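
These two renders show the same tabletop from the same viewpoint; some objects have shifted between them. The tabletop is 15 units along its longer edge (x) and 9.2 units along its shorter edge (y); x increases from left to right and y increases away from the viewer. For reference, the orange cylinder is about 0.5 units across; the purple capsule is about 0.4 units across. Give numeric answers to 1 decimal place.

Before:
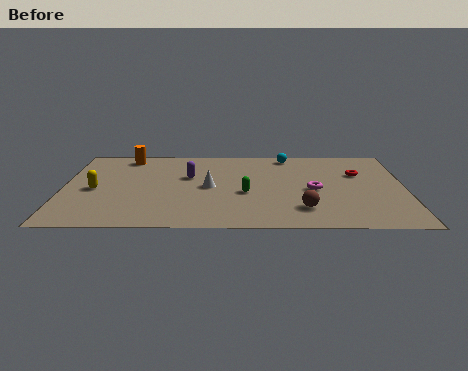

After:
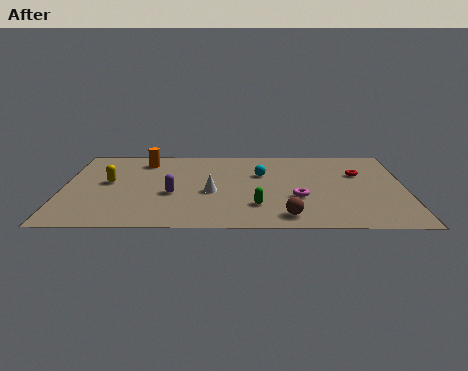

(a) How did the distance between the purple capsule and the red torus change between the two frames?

+1.0

Before: roughly 7.5 units apart; after: 8.5. That's 1.0 units further apart.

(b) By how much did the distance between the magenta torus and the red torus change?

+1.1

The distance was about 2.8 in the first image and 3.9 in the second, so they moved 1.1 units further apart.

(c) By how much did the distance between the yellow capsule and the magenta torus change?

-1.1

Before: roughly 9.6 units apart; after: 8.5. That's 1.1 units closer together.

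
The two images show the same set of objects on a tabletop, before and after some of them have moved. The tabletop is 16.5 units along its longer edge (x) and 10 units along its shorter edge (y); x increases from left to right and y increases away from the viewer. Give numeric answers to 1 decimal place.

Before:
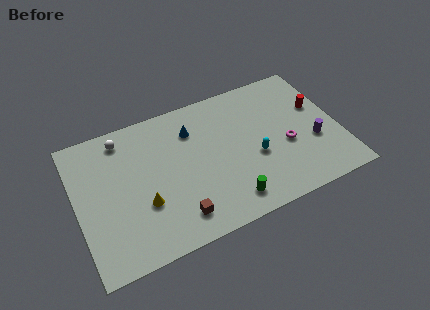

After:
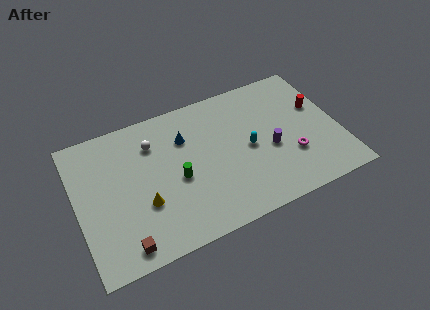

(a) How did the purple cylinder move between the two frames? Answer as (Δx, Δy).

(-2.7, 0.5)

The purple cylinder started near (14.8, 3.7) and ended near (12.1, 4.2).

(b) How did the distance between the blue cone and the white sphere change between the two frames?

-2.4

They were about 4.4 units apart before and 2.0 after — 2.4 units closer together.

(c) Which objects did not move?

the yellow cone and the red cylinder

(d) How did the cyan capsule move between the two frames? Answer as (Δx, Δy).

(-0.3, 0.8)

The cyan capsule started near (11.1, 4.0) and ended near (10.8, 4.8).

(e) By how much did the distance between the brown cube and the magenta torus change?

+3.4

Before: roughly 7.6 units apart; after: 11.0. That's 3.4 units further apart.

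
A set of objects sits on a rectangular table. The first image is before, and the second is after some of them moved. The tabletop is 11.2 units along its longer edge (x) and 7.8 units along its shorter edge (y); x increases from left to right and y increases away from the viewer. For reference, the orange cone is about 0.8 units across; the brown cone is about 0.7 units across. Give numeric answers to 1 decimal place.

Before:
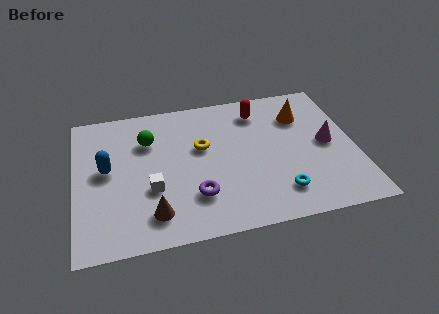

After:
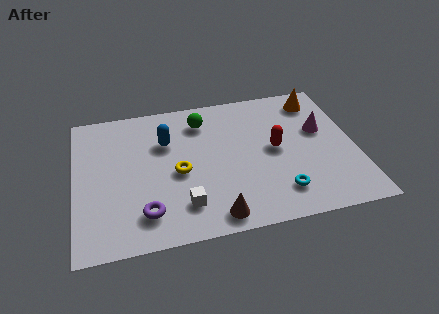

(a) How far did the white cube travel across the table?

1.6

The white cube was near (3.0, 2.8) before and (4.2, 1.7) after, so it travelled √(1.2² + 1.1²) ≈ 1.6 units.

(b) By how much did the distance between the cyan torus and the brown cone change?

-2.3

Before: roughly 5.0 units apart; after: 2.7. That's 2.3 units closer together.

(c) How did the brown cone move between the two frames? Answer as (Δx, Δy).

(2.4, -0.6)

From the two frames, the brown cone sits at roughly (3.0, 1.5) before and (5.4, 0.9) after.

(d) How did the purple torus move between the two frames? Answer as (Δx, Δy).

(-2.0, -0.5)

From the two frames, the purple torus sits at roughly (4.7, 2.1) before and (2.7, 1.6) after.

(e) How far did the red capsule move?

2.4

The red capsule was near (7.5, 6.3) before and (8.0, 4.0) after, so it travelled √(0.5² + 2.3²) ≈ 2.4 units.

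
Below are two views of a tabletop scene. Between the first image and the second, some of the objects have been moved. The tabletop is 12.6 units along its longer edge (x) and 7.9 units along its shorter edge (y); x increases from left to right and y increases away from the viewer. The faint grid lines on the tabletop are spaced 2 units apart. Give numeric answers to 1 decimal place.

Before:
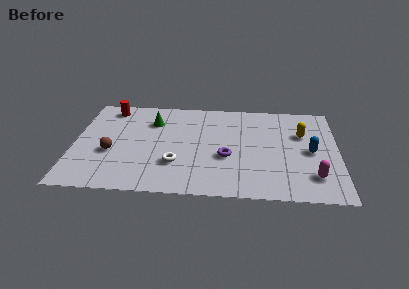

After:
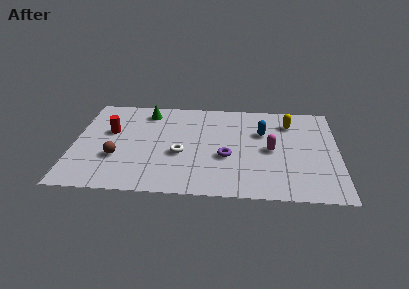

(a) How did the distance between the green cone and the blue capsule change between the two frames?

-2.1

The distance was about 7.9 in the first image and 5.8 in the second, so they moved 2.1 units closer together.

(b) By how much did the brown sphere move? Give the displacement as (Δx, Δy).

(0.3, -0.4)

The brown sphere started near (1.8, 3.1) and ended near (2.1, 2.7).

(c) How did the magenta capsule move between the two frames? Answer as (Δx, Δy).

(-2.0, 2.0)

The magenta capsule was at about (11.4, 1.8) and moved to about (9.4, 3.8).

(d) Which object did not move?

the purple torus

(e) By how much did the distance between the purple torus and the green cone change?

+0.7

They were about 4.5 units apart before and 5.2 after — 0.7 units further apart.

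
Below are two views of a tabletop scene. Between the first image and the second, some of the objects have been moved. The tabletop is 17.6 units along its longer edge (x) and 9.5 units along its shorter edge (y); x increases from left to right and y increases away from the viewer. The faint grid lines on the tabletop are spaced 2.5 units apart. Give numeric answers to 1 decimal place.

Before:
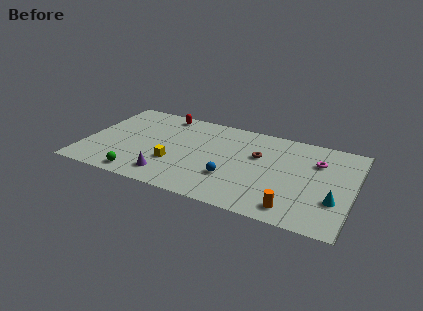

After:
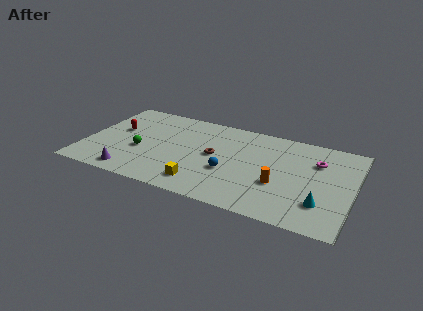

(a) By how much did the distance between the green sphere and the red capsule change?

-4.8

The distance was about 7.3 in the first image and 2.5 in the second, so they moved 4.8 units closer together.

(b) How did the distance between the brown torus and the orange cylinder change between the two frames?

-0.7

Before: roughly 5.3 units apart; after: 4.6. That's 0.7 units closer together.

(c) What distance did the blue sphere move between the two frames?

0.6

The blue sphere moved from about (9.8, 3.0) to (9.6, 3.6), a distance of √(0.2² + 0.6²) ≈ 0.6.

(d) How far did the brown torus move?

3.0

The brown torus was near (11.3, 6.0) before and (8.5, 5.0) after, so it travelled √(2.8² + 1.0²) ≈ 3.0 units.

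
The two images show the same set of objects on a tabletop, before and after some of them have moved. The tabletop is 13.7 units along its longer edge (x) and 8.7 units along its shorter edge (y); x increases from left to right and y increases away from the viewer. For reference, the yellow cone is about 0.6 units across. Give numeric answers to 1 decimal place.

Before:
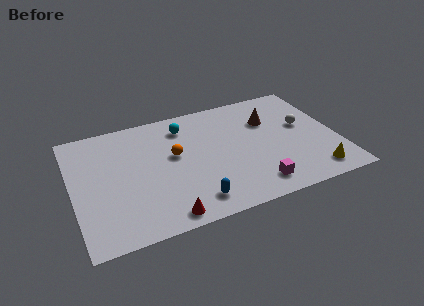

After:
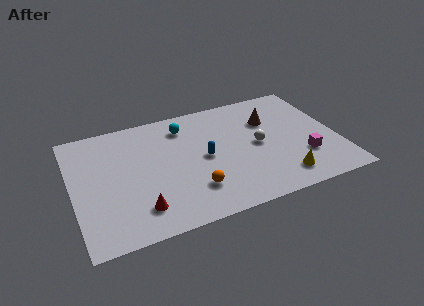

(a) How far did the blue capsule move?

3.0

The blue capsule was near (5.9, 1.4) before and (6.8, 4.3) after, so it travelled √(0.9² + 2.9²) ≈ 3.0 units.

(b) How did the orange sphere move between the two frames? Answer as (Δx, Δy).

(0.7, -2.8)

From the two frames, the orange sphere sits at roughly (5.3, 5.0) before and (6.0, 2.2) after.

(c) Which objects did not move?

the brown cone and the cyan sphere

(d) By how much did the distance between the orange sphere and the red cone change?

-1.4

Before: roughly 4.2 units apart; after: 2.8. That's 1.4 units closer together.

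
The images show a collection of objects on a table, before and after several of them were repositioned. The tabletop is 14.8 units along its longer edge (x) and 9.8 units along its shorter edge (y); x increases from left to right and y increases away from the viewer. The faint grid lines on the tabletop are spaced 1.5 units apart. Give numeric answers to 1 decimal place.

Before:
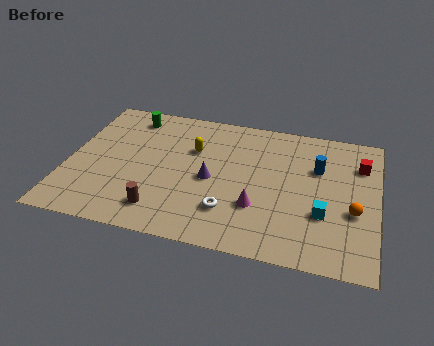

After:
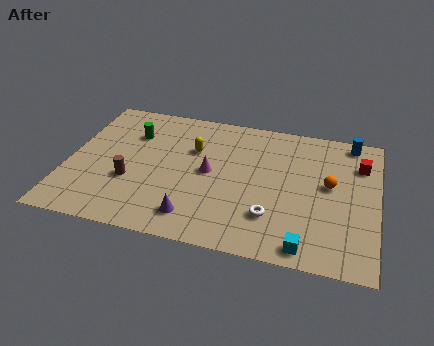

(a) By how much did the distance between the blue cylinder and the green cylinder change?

+1.3

They were about 9.4 units apart before and 10.7 after — 1.3 units further apart.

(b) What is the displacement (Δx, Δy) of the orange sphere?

(-1.2, 1.6)

The orange sphere started near (13.7, 3.8) and ended near (12.5, 5.4).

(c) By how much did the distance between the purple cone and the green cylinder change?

+0.6

The distance was about 5.7 in the first image and 6.3 in the second, so they moved 0.6 units further apart.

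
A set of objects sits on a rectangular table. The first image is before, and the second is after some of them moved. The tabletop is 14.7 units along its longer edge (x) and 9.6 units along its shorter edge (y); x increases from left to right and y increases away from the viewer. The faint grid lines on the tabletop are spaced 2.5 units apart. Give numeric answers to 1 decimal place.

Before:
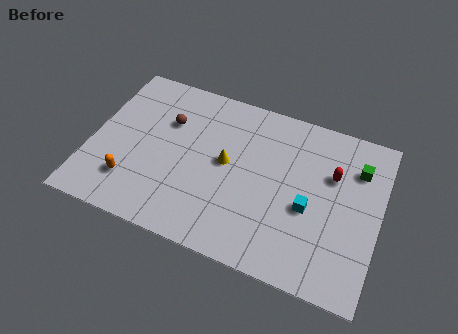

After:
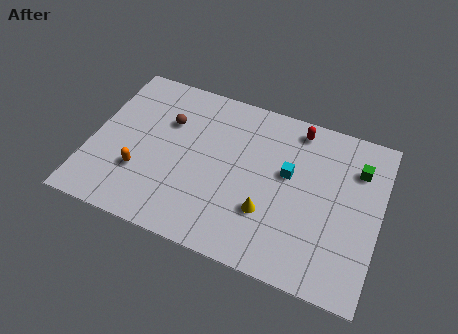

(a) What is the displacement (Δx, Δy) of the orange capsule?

(0.4, 0.7)

The orange capsule was at about (2.3, 2.3) and moved to about (2.7, 3.0).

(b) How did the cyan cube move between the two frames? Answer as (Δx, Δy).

(-1.2, 1.6)

The cyan cube started near (11.2, 4.0) and ended near (10.0, 5.6).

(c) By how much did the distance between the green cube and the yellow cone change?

-0.9

Before: roughly 6.8 units apart; after: 5.9. That's 0.9 units closer together.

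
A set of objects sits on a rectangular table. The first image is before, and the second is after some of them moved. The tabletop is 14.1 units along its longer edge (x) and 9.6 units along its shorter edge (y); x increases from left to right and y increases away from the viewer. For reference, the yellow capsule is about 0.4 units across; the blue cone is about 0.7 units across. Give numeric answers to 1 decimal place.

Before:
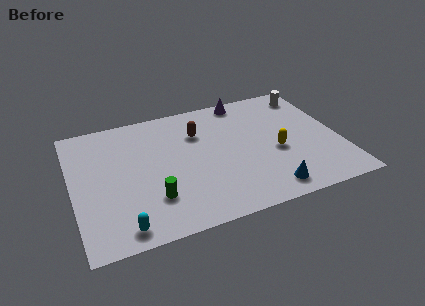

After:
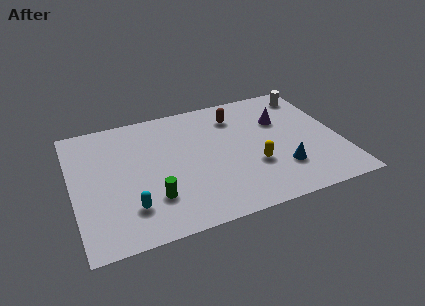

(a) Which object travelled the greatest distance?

the purple cone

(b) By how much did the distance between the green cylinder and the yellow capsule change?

-1.4

Before: roughly 6.8 units apart; after: 5.4. That's 1.4 units closer together.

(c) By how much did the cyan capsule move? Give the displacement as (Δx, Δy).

(0.5, 1.2)

The cyan capsule was at about (2.3, 1.1) and moved to about (2.8, 2.3).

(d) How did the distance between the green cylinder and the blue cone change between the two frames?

+0.8

They were about 6.0 units apart before and 6.8 after — 0.8 units further apart.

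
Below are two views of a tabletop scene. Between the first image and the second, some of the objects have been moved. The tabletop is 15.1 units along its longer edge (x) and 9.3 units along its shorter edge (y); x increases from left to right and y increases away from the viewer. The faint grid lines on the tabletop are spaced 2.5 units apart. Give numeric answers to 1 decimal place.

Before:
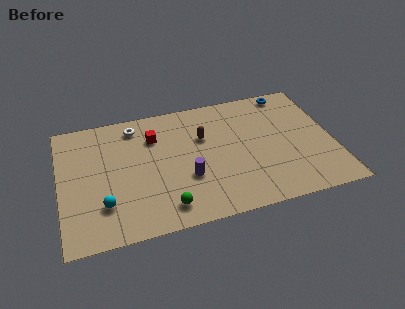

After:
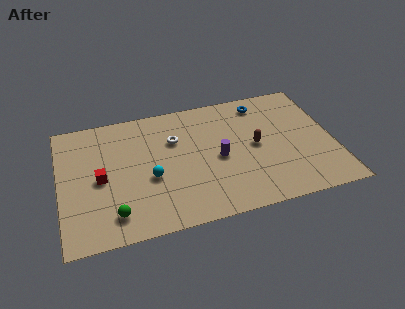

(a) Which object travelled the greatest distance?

the red cube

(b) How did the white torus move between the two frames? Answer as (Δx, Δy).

(2.1, -1.6)

From the two frames, the white torus sits at roughly (4.3, 7.9) before and (6.4, 6.3) after.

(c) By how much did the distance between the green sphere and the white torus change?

-0.7

They were about 6.5 units apart before and 5.8 after — 0.7 units closer together.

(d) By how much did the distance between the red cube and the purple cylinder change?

+2.7

They were about 3.8 units apart before and 6.5 after — 2.7 units further apart.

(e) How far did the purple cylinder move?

2.1

The purple cylinder was near (6.9, 3.3) before and (8.7, 4.3) after, so it travelled √(1.8² + 1.0²) ≈ 2.1 units.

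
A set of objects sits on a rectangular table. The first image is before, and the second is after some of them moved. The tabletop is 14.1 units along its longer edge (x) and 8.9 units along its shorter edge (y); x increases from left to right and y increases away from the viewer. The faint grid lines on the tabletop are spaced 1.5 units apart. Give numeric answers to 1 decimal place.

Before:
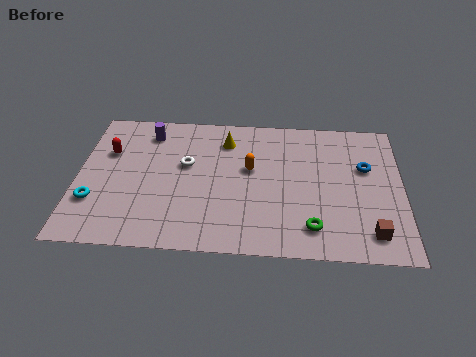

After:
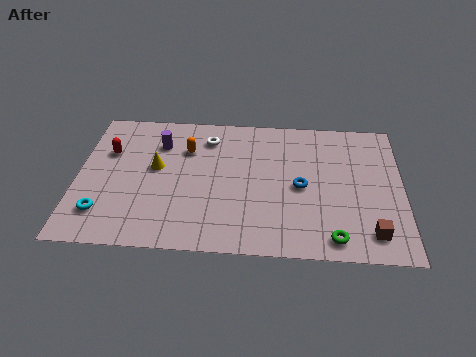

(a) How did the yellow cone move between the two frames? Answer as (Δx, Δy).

(-3.0, -2.0)

From the two frames, the yellow cone sits at roughly (6.4, 7.0) before and (3.4, 5.0) after.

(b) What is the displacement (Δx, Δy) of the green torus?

(0.9, -0.6)

The green torus was at about (10.2, 1.7) and moved to about (11.1, 1.1).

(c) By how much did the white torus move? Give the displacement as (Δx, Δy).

(0.9, 1.8)

The white torus started near (4.7, 5.3) and ended near (5.6, 7.1).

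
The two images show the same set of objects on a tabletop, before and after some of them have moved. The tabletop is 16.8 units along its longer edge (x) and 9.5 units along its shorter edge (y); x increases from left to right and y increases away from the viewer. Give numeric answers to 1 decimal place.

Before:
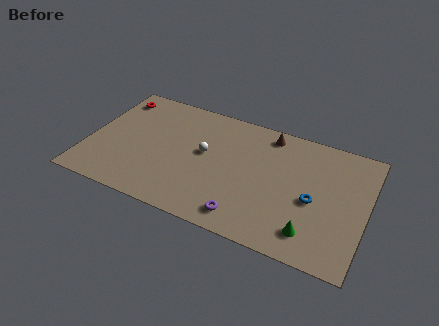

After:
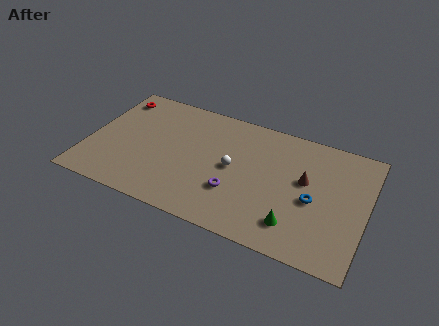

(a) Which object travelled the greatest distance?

the brown cone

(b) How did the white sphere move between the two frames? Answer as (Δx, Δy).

(1.8, -0.5)

The white sphere started near (7.0, 5.3) and ended near (8.8, 4.8).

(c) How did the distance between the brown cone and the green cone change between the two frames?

-3.7

They were about 7.2 units apart before and 3.5 after — 3.7 units closer together.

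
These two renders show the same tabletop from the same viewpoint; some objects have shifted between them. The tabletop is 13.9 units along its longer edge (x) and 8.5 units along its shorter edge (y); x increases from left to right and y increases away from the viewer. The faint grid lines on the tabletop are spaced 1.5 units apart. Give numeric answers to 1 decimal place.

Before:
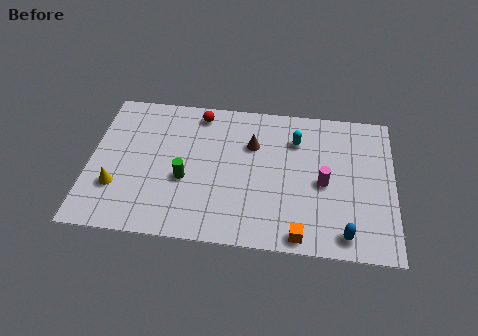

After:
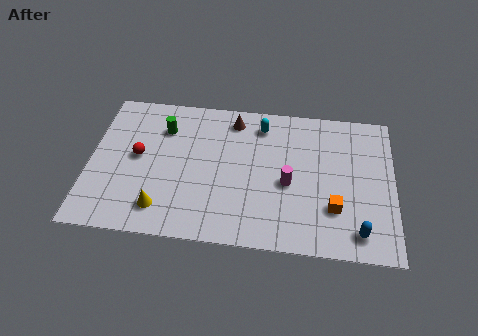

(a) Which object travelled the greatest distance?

the red sphere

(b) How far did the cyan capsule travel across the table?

1.7

From (9.4, 6.3) to (7.8, 7.0), the cyan capsule covered √(1.6² + 0.7²) ≈ 1.7 units.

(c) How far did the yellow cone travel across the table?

2.3

From (1.3, 2.6) to (3.4, 1.6), the yellow cone covered √(2.1² + 1.0²) ≈ 2.3 units.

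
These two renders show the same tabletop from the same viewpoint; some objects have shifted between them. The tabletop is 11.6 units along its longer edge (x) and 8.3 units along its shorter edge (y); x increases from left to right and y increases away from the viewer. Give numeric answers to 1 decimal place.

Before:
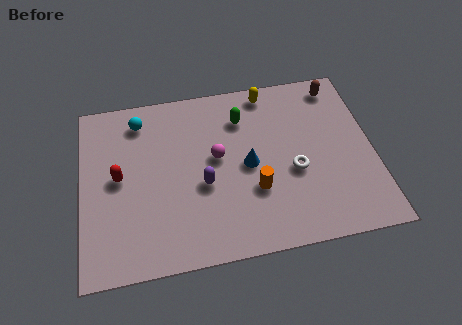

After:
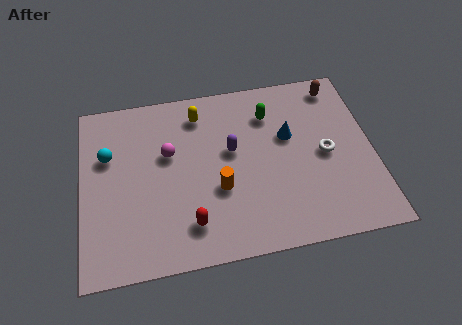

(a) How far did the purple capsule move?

1.8

The purple capsule was near (4.8, 3.4) before and (6.0, 4.8) after, so it travelled √(1.2² + 1.4²) ≈ 1.8 units.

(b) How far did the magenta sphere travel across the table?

2.0

From (5.4, 4.6) to (3.5, 5.1), the magenta sphere covered √(1.9² + 0.5²) ≈ 2.0 units.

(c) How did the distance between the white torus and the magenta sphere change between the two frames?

+3.1

Before: roughly 3.2 units apart; after: 6.3. That's 3.1 units further apart.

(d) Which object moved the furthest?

the red capsule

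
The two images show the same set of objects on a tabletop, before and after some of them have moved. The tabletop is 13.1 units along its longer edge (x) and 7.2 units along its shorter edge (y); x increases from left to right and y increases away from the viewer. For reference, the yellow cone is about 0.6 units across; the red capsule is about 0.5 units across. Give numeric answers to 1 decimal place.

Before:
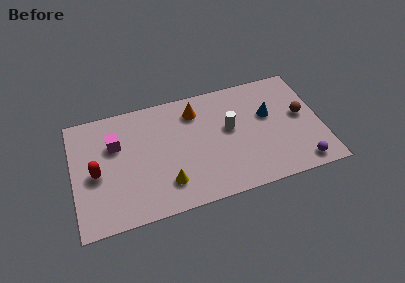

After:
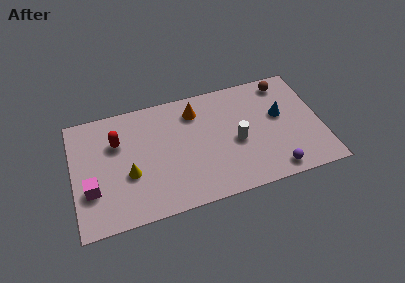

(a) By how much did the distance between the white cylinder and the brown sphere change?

+0.3

The distance was about 3.8 in the first image and 4.1 in the second, so they moved 0.3 units further apart.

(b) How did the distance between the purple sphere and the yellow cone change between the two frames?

+0.7

The distance was about 7.0 in the first image and 7.7 in the second, so they moved 0.7 units further apart.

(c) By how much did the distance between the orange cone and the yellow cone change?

+0.3

The distance was about 4.4 in the first image and 4.7 in the second, so they moved 0.3 units further apart.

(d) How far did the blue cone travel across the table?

0.6

From (10.4, 4.4) to (11.0, 4.2), the blue cone covered √(0.6² + 0.2²) ≈ 0.6 units.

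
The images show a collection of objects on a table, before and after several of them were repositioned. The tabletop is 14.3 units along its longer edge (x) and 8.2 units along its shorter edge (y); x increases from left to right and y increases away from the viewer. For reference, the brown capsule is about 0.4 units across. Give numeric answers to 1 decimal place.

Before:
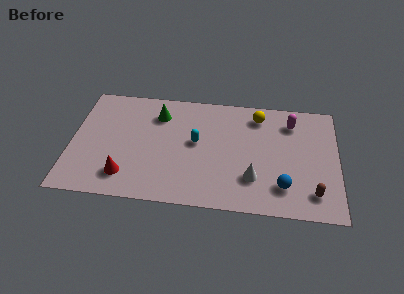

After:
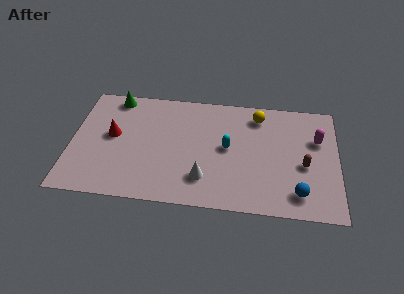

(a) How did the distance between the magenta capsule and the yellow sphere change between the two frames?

+1.7

Before: roughly 1.8 units apart; after: 3.5. That's 1.7 units further apart.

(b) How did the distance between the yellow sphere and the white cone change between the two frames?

+1.1

The distance was about 4.5 in the first image and 5.6 in the second, so they moved 1.1 units further apart.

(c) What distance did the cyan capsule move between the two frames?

1.7

From (6.7, 4.5) to (8.4, 4.3), the cyan capsule covered √(1.7² + 0.2²) ≈ 1.7 units.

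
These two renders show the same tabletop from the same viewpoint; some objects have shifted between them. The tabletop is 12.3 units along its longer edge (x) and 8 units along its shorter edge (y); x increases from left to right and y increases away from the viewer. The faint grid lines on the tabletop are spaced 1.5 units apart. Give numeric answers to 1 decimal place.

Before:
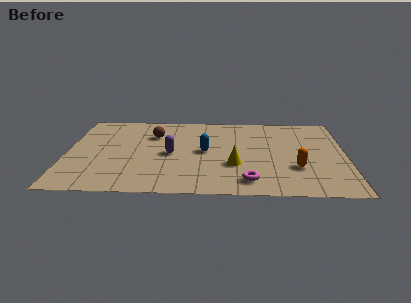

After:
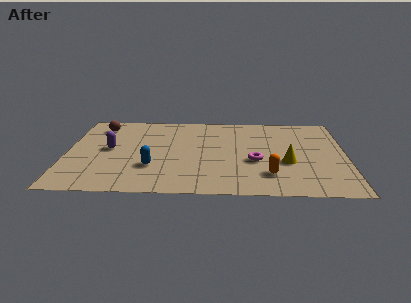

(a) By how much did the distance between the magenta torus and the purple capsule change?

+2.3

Before: roughly 4.2 units apart; after: 6.5. That's 2.3 units further apart.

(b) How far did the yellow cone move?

2.3

The yellow cone moved from about (7.4, 2.8) to (9.7, 3.1), a distance of √(2.3² + 0.3²) ≈ 2.3.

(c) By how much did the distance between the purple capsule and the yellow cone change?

+4.9

Before: roughly 3.0 units apart; after: 7.9. That's 4.9 units further apart.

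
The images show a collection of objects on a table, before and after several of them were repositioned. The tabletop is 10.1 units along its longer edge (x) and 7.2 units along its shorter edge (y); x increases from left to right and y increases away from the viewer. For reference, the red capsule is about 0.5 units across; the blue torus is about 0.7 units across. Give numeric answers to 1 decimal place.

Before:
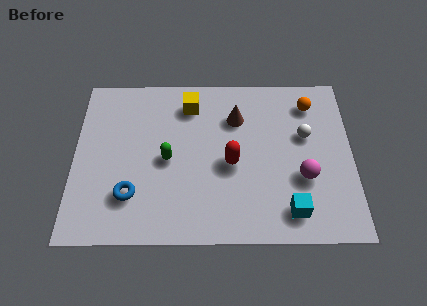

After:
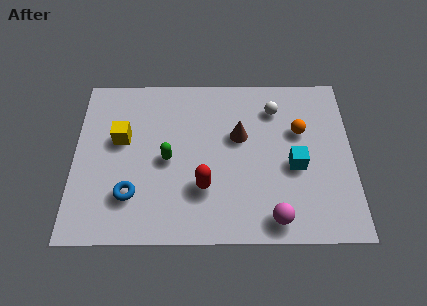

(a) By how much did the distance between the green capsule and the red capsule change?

-0.5

Before: roughly 2.3 units apart; after: 1.8. That's 0.5 units closer together.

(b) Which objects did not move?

the green capsule and the blue torus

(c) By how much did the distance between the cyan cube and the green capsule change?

-0.3

They were about 4.9 units apart before and 4.6 after — 0.3 units closer together.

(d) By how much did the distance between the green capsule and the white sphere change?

-0.6

They were about 5.1 units apart before and 4.5 after — 0.6 units closer together.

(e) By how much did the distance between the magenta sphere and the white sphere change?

+2.9

The distance was about 1.8 in the first image and 4.7 in the second, so they moved 2.9 units further apart.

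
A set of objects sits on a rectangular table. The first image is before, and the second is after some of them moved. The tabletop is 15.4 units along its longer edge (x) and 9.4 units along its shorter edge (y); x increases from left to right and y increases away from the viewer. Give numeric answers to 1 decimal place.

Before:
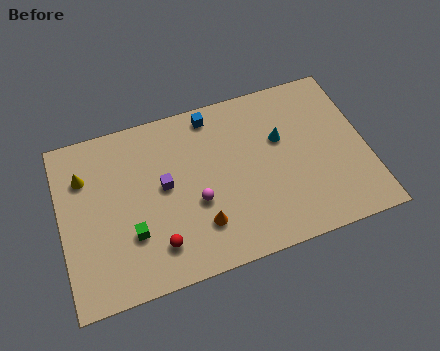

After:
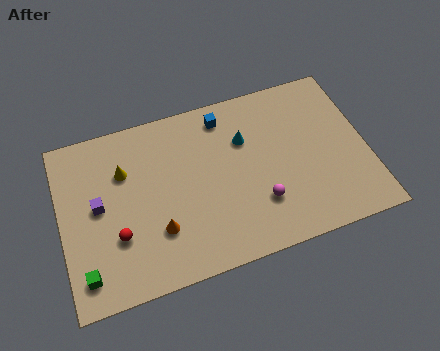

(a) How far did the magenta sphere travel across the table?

3.3

The magenta sphere moved from about (6.7, 3.7) to (9.8, 2.7), a distance of √(3.1² + 1.0²) ≈ 3.3.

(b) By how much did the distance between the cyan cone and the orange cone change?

+0.3

The distance was about 5.6 in the first image and 5.9 in the second, so they moved 0.3 units further apart.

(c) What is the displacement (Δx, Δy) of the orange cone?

(-2.1, 0.4)

The orange cone started near (6.8, 2.4) and ended near (4.7, 2.8).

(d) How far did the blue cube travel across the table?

0.7

The blue cube was near (7.9, 8.3) before and (8.5, 8.0) after, so it travelled √(0.6² + 0.3²) ≈ 0.7 units.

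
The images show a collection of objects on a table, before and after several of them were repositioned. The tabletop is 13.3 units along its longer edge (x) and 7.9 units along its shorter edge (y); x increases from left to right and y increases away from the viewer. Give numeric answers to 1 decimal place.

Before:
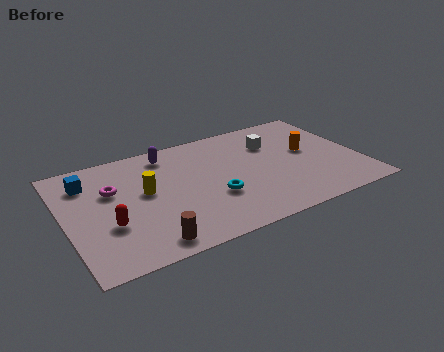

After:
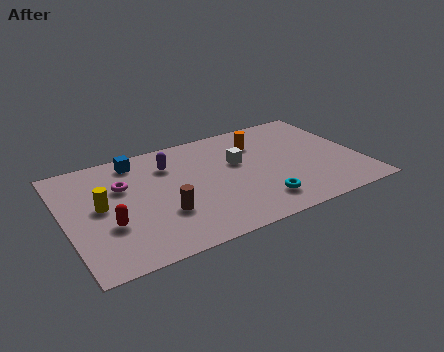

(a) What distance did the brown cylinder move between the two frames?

1.8

The brown cylinder was near (3.3, 1.0) before and (4.2, 2.6) after, so it travelled √(0.9² + 1.6²) ≈ 1.8 units.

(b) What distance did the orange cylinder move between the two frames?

2.6

The orange cylinder was near (11.1, 4.4) before and (9.0, 5.9) after, so it travelled √(2.1² + 1.5²) ≈ 2.6 units.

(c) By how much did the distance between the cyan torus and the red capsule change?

+2.0

Before: roughly 4.7 units apart; after: 6.7. That's 2.0 units further apart.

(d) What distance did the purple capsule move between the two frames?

0.8

The purple capsule moved from about (4.9, 6.7) to (4.9, 5.9), a distance of √(0.0² + 0.8²) ≈ 0.8.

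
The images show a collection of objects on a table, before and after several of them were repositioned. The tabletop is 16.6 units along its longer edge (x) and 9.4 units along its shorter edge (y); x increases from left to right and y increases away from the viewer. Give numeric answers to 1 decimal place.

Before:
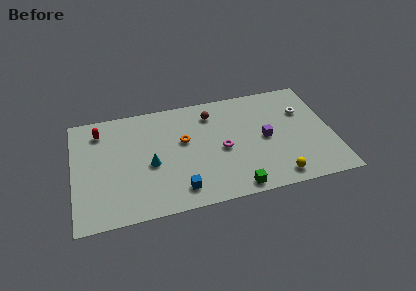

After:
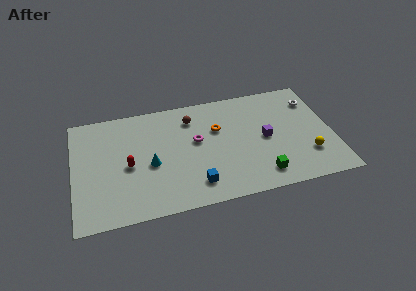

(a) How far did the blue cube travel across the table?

1.0

From (6.6, 1.6) to (7.6, 1.8), the blue cube covered √(1.0² + 0.2²) ≈ 1.0 units.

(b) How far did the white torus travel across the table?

1.1

The white torus was near (14.9, 6.4) before and (15.6, 7.2) after, so it travelled √(0.7² + 0.8²) ≈ 1.1 units.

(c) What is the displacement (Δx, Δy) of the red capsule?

(1.7, -3.3)

From the two frames, the red capsule sits at roughly (1.8, 7.6) before and (3.5, 4.3) after.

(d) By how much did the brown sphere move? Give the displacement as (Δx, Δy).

(-1.3, -0.1)

The brown sphere was at about (9.0, 7.5) and moved to about (7.7, 7.4).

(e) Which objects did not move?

the cyan cone and the purple cube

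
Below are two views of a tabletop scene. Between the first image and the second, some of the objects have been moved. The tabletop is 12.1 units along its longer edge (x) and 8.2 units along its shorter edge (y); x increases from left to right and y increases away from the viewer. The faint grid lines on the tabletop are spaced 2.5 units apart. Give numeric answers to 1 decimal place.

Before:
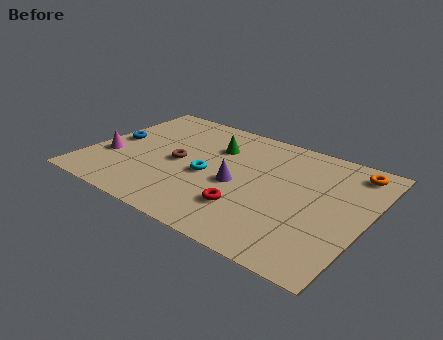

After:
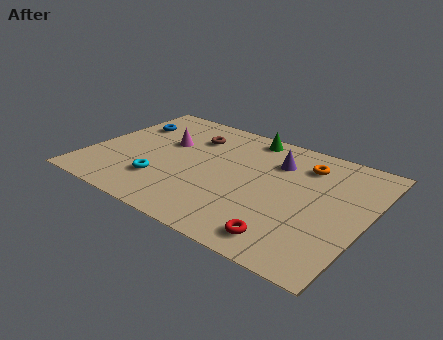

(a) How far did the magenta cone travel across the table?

3.0

The magenta cone was near (1.0, 2.9) before and (3.1, 5.1) after, so it travelled √(2.1² + 2.2²) ≈ 3.0 units.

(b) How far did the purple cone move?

2.7

From (6.6, 3.6) to (7.9, 6.0), the purple cone covered √(1.3² + 2.4²) ≈ 2.7 units.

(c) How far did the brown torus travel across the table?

2.2

The brown torus moved from about (3.9, 3.9) to (4.1, 6.1), a distance of √(0.2² + 2.2²) ≈ 2.2.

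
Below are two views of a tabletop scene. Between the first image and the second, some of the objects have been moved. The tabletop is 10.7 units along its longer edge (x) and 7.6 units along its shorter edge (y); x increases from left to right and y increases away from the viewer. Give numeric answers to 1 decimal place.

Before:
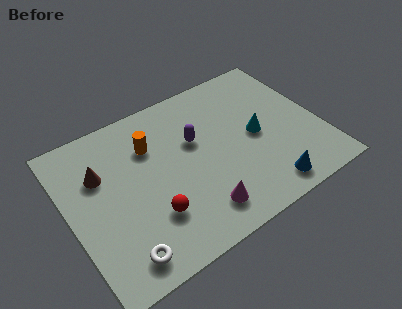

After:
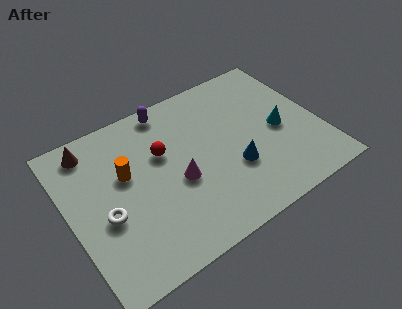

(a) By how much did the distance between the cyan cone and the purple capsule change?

+2.7

The distance was about 2.7 in the first image and 5.4 in the second, so they moved 2.7 units further apart.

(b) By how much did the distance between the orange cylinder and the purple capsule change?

+1.2

They were about 1.9 units apart before and 3.1 after — 1.2 units further apart.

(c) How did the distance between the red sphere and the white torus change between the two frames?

+1.3

They were about 1.9 units apart before and 3.2 after — 1.3 units further apart.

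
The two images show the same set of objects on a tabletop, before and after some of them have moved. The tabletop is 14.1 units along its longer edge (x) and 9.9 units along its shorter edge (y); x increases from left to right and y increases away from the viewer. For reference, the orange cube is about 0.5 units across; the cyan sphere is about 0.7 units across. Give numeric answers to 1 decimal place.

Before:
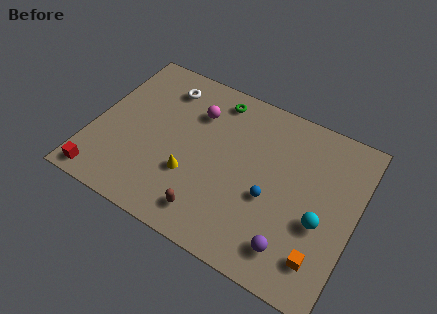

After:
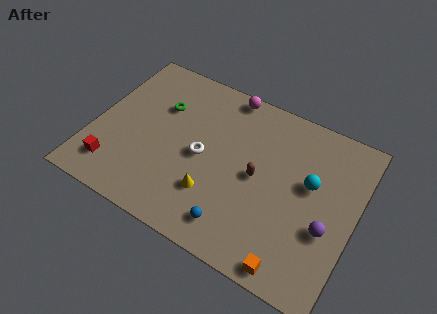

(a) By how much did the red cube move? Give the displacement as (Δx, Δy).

(0.5, 0.9)

The red cube started near (1.0, 1.0) and ended near (1.5, 1.9).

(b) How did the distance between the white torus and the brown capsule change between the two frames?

-4.3

They were about 7.3 units apart before and 3.0 after — 4.3 units closer together.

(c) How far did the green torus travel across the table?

3.3

The green torus was near (6.1, 8.5) before and (3.3, 6.7) after, so it travelled √(2.8² + 1.8²) ≈ 3.3 units.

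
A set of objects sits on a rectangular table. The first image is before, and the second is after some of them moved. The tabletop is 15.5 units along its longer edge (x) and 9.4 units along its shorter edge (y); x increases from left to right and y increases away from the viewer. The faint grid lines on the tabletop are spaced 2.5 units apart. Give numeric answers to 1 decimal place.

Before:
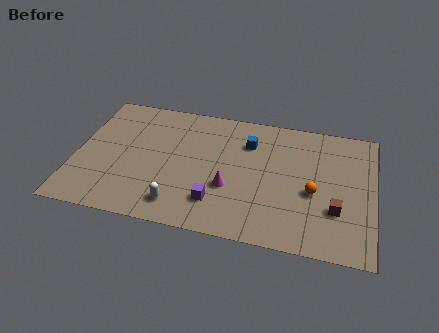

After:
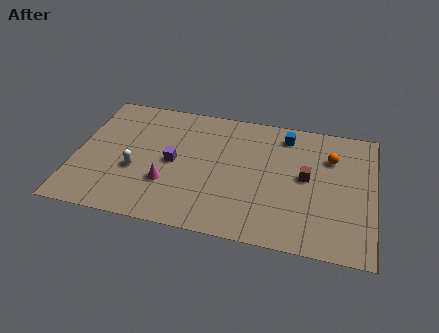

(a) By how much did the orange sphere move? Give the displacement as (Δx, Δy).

(0.8, 2.7)

From the two frames, the orange sphere sits at roughly (12.4, 4.0) before and (13.2, 6.7) after.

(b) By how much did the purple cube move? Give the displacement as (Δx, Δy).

(-2.4, 2.4)

The purple cube was at about (7.5, 2.2) and moved to about (5.1, 4.6).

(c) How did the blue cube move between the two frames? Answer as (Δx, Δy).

(1.9, 1.0)

The blue cube was at about (8.9, 6.9) and moved to about (10.8, 7.9).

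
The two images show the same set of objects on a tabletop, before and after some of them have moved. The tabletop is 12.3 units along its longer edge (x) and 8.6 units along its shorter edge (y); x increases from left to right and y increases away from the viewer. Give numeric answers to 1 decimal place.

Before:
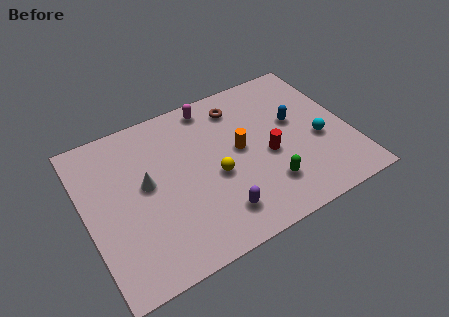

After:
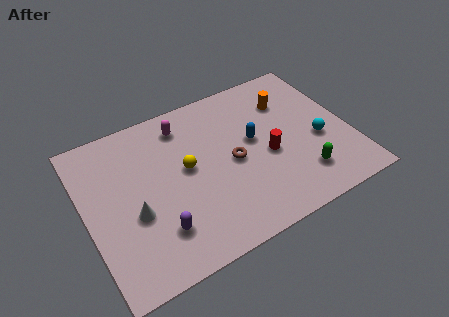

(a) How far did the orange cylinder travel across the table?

3.1

The orange cylinder was near (7.2, 4.6) before and (9.8, 6.3) after, so it travelled √(2.6² + 1.7²) ≈ 3.1 units.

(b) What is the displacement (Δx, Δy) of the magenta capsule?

(-1.4, -0.5)

From the two frames, the magenta capsule sits at roughly (6.3, 7.6) before and (4.9, 7.1) after.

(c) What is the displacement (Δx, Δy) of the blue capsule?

(-2.0, -0.2)

The blue capsule started near (9.9, 5.0) and ended near (7.9, 4.8).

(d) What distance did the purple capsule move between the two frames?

2.7

The purple capsule moved from about (5.7, 1.7) to (3.0, 2.1), a distance of √(2.7² + 0.4²) ≈ 2.7.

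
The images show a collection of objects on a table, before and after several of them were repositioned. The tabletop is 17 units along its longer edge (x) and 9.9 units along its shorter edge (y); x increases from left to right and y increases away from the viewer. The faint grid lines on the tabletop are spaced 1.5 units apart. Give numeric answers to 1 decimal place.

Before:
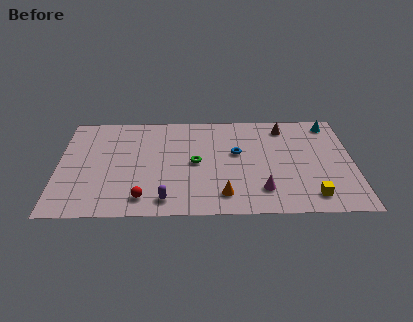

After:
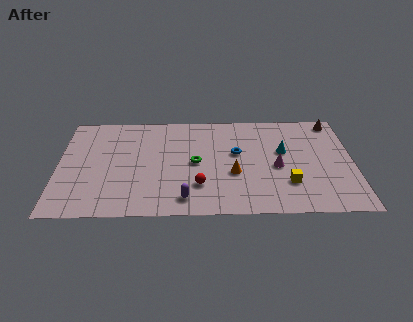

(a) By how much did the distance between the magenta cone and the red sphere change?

-2.0

Before: roughly 6.8 units apart; after: 4.8. That's 2.0 units closer together.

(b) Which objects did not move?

the green torus and the blue torus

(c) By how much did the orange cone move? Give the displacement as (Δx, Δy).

(0.6, 2.0)

The orange cone started near (9.5, 1.8) and ended near (10.1, 3.8).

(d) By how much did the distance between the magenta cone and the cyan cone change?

-6.0

They were about 7.6 units apart before and 1.6 after — 6.0 units closer together.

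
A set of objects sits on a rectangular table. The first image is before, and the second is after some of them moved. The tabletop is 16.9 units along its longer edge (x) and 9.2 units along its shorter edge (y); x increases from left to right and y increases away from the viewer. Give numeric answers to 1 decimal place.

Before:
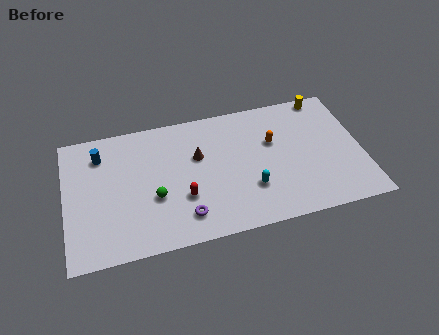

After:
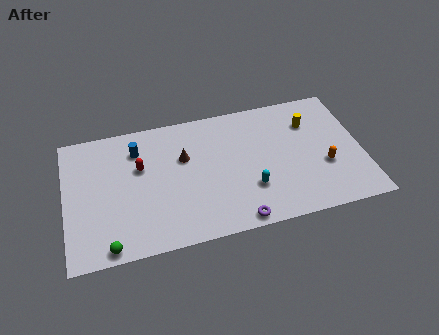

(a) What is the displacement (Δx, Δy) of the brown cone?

(-0.8, 0.1)

The brown cone was at about (7.6, 5.8) and moved to about (6.8, 5.9).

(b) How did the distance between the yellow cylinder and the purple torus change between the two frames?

-3.3

They were about 10.8 units apart before and 7.5 after — 3.3 units closer together.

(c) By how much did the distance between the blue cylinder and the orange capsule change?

+1.2

Before: roughly 9.9 units apart; after: 11.1. That's 1.2 units further apart.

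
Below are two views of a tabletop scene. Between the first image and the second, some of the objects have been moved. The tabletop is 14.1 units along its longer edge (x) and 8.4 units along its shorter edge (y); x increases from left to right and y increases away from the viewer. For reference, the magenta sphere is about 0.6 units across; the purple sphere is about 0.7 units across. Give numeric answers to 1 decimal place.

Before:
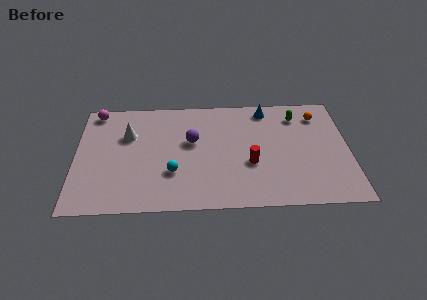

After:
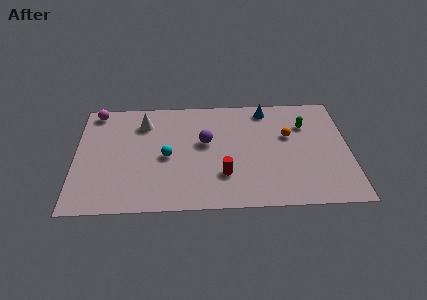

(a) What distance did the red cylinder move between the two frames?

1.6

From (9.0, 3.2) to (7.6, 2.4), the red cylinder covered √(1.4² + 0.8²) ≈ 1.6 units.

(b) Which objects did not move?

the magenta sphere and the blue cone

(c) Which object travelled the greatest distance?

the orange sphere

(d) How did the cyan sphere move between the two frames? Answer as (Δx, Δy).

(-0.3, 1.2)

From the two frames, the cyan sphere sits at roughly (5.0, 2.7) before and (4.7, 3.9) after.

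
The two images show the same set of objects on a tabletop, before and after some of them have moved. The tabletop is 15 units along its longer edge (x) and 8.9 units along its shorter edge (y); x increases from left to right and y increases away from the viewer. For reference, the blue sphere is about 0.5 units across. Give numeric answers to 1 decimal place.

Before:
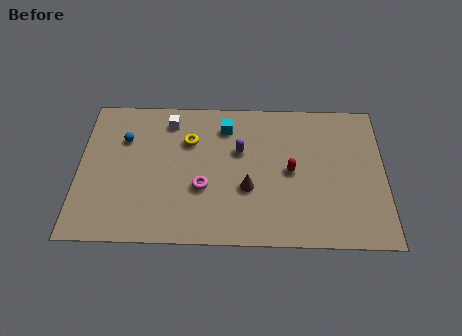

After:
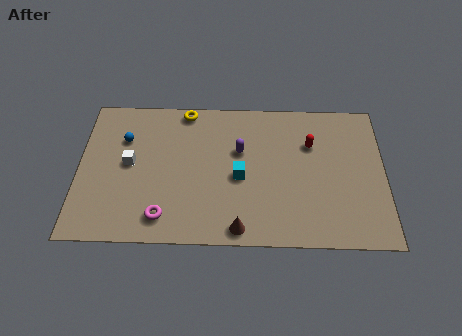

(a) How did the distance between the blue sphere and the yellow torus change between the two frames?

+0.4

They were about 3.2 units apart before and 3.6 after — 0.4 units further apart.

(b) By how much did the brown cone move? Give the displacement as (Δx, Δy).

(-0.4, -2.4)

The brown cone was at about (8.3, 3.3) and moved to about (7.9, 0.9).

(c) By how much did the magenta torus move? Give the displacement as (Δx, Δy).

(-1.9, -1.8)

The magenta torus started near (6.1, 3.3) and ended near (4.2, 1.5).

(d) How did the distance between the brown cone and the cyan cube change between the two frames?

-0.9

The distance was about 4.0 in the first image and 3.1 in the second, so they moved 0.9 units closer together.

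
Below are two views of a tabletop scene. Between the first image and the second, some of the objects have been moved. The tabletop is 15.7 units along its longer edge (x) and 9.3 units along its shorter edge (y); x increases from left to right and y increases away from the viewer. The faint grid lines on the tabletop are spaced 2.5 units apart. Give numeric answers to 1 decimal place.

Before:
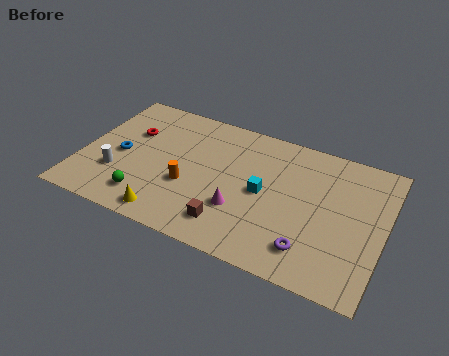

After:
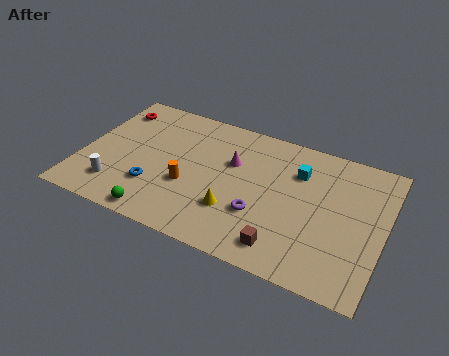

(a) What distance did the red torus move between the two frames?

1.8

The red torus was near (2.3, 6.1) before and (1.1, 7.5) after, so it travelled √(1.2² + 1.4²) ≈ 1.8 units.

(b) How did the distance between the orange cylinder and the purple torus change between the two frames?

-2.9

They were about 6.7 units apart before and 3.8 after — 2.9 units closer together.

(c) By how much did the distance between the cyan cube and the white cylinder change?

+2.5

They were about 7.7 units apart before and 10.2 after — 2.5 units further apart.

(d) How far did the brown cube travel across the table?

2.8

The brown cube moved from about (8.1, 1.8) to (10.9, 1.5), a distance of √(2.8² + 0.3²) ≈ 2.8.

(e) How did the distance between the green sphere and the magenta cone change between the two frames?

+1.1

The distance was about 4.9 in the first image and 6.0 in the second, so they moved 1.1 units further apart.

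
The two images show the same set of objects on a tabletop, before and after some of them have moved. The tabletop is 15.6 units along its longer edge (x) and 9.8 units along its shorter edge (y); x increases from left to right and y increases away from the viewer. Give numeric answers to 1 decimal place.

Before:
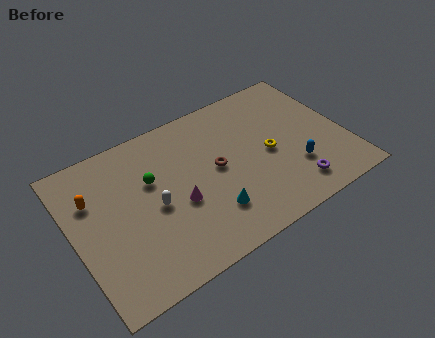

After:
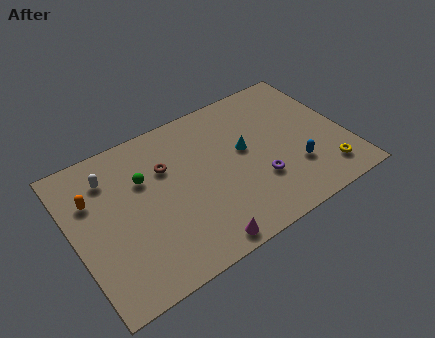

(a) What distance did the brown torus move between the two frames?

3.1

The brown torus moved from about (8.2, 5.1) to (5.5, 6.6), a distance of √(2.7² + 1.5²) ≈ 3.1.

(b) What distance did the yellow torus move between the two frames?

4.0

From (11.2, 4.6) to (14.0, 1.8), the yellow torus covered √(2.8² + 2.8²) ≈ 4.0 units.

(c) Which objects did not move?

the orange capsule and the blue capsule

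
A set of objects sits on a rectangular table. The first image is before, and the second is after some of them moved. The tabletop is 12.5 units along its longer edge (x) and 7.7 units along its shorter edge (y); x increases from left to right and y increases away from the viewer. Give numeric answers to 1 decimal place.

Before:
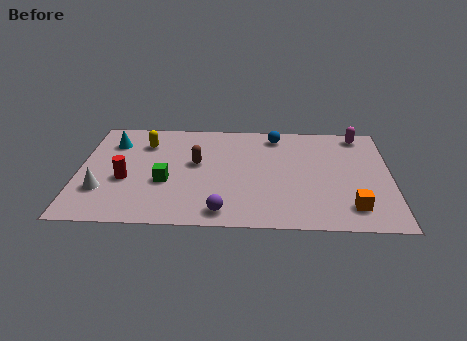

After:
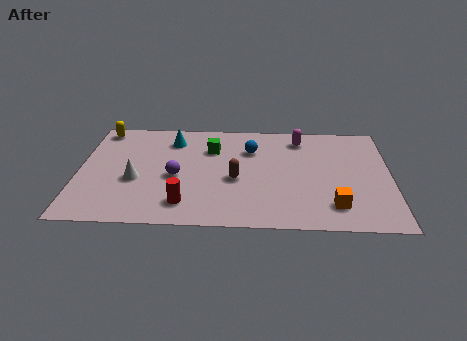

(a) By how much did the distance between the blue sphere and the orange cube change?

-0.8

Before: roughly 5.9 units apart; after: 5.1. That's 0.8 units closer together.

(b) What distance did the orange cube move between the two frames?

0.7

From (10.9, 1.5) to (10.2, 1.6), the orange cube covered √(0.7² + 0.1²) ≈ 0.7 units.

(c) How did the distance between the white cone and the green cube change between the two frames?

+1.2

They were about 2.6 units apart before and 3.8 after — 1.2 units further apart.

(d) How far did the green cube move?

3.1

From (3.5, 3.0) to (5.3, 5.5), the green cube covered √(1.8² + 2.5²) ≈ 3.1 units.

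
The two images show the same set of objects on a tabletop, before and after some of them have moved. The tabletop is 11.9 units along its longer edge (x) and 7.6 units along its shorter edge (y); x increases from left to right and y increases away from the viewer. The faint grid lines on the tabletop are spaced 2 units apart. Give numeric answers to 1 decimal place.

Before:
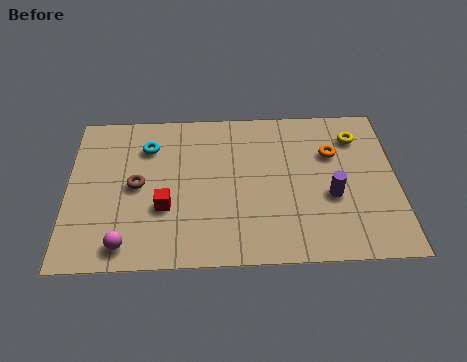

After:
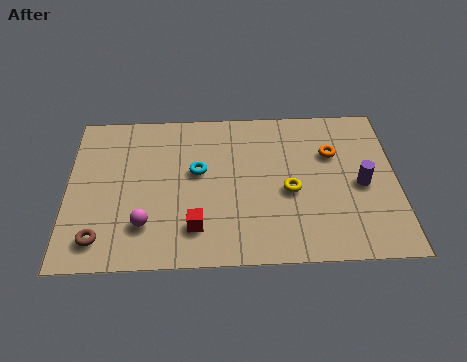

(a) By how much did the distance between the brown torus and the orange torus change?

+2.0

The distance was about 7.2 in the first image and 9.2 in the second, so they moved 2.0 units further apart.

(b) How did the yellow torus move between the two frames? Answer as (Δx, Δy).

(-2.5, -2.6)

From the two frames, the yellow torus sits at roughly (10.5, 5.9) before and (8.0, 3.3) after.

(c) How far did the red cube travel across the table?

1.5

The red cube was near (3.5, 2.7) before and (4.6, 1.7) after, so it travelled √(1.1² + 1.0²) ≈ 1.5 units.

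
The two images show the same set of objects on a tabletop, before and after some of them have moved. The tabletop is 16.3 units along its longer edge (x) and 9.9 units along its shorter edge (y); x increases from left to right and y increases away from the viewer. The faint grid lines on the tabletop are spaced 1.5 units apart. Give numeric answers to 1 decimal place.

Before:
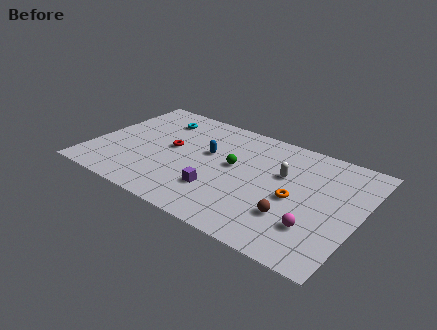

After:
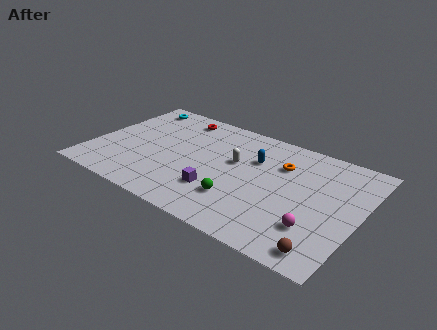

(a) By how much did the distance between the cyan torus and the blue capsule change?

+4.2

Before: roughly 4.0 units apart; after: 8.2. That's 4.2 units further apart.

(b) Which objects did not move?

the magenta sphere and the purple cube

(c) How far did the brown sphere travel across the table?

2.8

The brown sphere moved from about (12.6, 2.9) to (14.8, 1.2), a distance of √(2.2² + 1.7²) ≈ 2.8.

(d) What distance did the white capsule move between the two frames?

2.9

The white capsule was near (11.5, 6.2) before and (8.6, 5.9) after, so it travelled √(2.9² + 0.3²) ≈ 2.9 units.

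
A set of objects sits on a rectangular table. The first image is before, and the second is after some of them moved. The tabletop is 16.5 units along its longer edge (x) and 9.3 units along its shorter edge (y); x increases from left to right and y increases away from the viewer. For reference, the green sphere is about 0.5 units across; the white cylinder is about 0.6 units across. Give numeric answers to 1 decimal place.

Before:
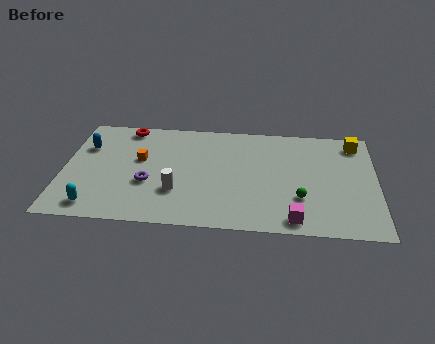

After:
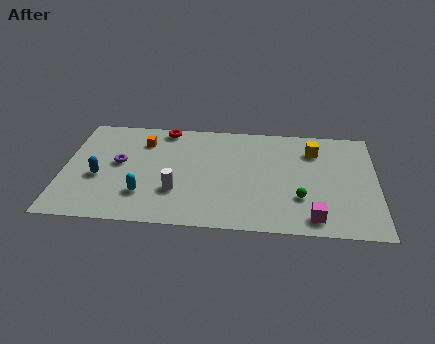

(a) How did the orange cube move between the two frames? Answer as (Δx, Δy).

(0.1, 1.6)

The orange cube started near (4.0, 5.5) and ended near (4.1, 7.1).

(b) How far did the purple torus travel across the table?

2.3

The purple torus moved from about (4.5, 3.5) to (2.9, 5.1), a distance of √(1.6² + 1.6²) ≈ 2.3.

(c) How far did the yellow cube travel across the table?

2.3

From (15.4, 7.9) to (13.2, 7.1), the yellow cube covered √(2.2² + 0.8²) ≈ 2.3 units.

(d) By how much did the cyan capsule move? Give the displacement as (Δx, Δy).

(2.5, 1.2)

The cyan capsule started near (1.8, 1.3) and ended near (4.3, 2.5).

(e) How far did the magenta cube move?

1.0

The magenta cube was near (12.2, 1.1) before and (13.2, 1.3) after, so it travelled √(1.0² + 0.2²) ≈ 1.0 units.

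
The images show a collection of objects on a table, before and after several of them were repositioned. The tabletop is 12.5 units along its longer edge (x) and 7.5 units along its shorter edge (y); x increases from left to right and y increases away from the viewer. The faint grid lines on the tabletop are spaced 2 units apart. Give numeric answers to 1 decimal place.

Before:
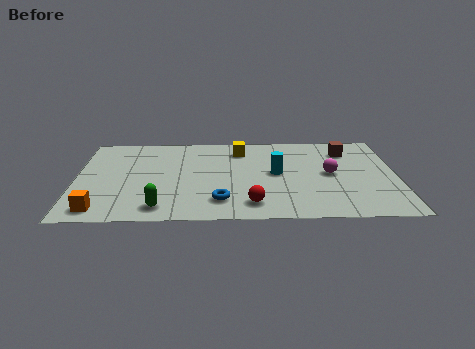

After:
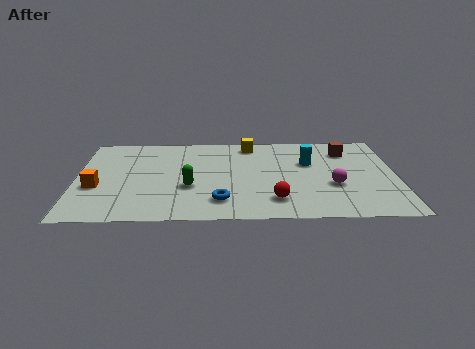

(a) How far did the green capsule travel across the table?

2.0

The green capsule moved from about (3.3, 1.1) to (4.4, 2.8), a distance of √(1.1² + 1.7²) ≈ 2.0.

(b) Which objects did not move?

the blue torus and the brown cube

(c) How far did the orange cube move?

1.9

From (1.0, 1.0) to (0.8, 2.9), the orange cube covered √(0.2² + 1.9²) ≈ 1.9 units.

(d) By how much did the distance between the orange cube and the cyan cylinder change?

+1.1

Before: roughly 7.4 units apart; after: 8.5. That's 1.1 units further apart.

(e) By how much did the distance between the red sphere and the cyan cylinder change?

+0.7

Before: roughly 2.8 units apart; after: 3.5. That's 0.7 units further apart.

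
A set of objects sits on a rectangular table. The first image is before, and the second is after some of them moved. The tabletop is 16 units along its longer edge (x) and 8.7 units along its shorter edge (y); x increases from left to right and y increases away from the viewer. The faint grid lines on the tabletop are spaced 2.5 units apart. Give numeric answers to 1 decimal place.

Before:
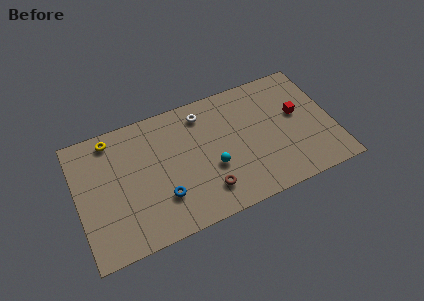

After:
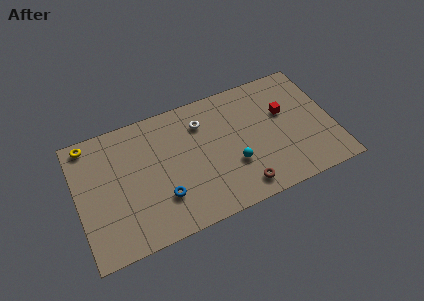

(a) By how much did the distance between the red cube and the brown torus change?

-1.6

They were about 6.8 units apart before and 5.2 after — 1.6 units closer together.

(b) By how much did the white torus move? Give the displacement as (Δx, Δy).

(-0.1, -0.6)

From the two frames, the white torus sits at roughly (8.1, 7.2) before and (8.0, 6.6) after.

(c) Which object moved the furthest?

the brown torus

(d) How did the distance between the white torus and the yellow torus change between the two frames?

+1.4

They were about 5.7 units apart before and 7.1 after — 1.4 units further apart.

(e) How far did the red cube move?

0.9

The red cube was near (13.9, 5.0) before and (13.1, 5.4) after, so it travelled √(0.8² + 0.4²) ≈ 0.9 units.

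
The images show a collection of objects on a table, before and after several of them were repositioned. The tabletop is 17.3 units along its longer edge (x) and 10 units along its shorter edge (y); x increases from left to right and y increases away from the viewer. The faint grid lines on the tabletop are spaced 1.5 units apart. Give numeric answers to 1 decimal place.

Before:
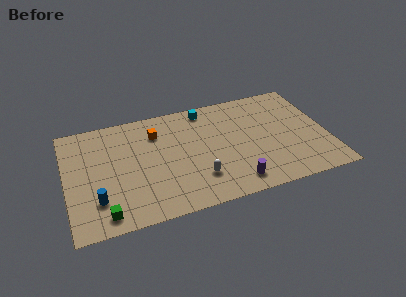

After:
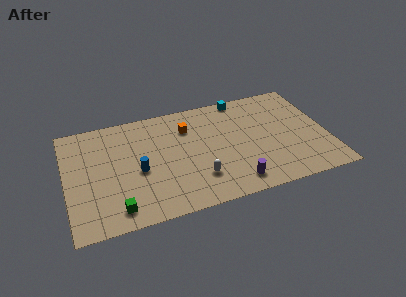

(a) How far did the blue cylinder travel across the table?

3.3

From (1.9, 2.6) to (4.7, 4.4), the blue cylinder covered √(2.8² + 1.8²) ≈ 3.3 units.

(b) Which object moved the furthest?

the blue cylinder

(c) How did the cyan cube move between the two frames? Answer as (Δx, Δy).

(2.5, 0.4)

From the two frames, the cyan cube sits at roughly (9.5, 8.8) before and (12.0, 9.2) after.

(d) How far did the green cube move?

0.8

The green cube moved from about (2.3, 1.3) to (3.1, 1.5), a distance of √(0.8² + 0.2²) ≈ 0.8.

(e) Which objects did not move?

the white capsule and the purple cylinder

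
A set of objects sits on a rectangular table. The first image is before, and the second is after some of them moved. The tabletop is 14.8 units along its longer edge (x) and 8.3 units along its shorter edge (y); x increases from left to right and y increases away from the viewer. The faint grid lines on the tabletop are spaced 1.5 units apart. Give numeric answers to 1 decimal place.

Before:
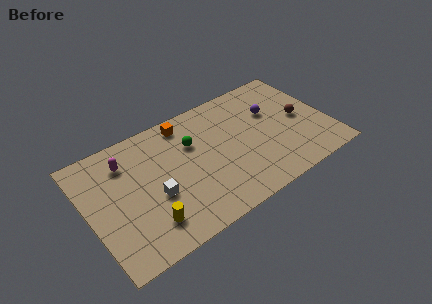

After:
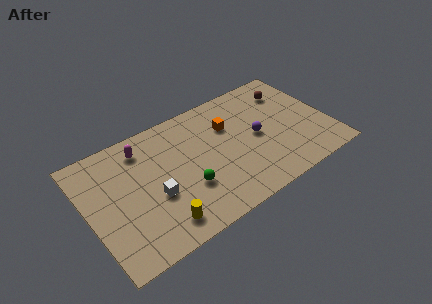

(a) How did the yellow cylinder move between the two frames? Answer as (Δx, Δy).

(0.7, -0.4)

From the two frames, the yellow cylinder sits at roughly (3.2, 1.8) before and (3.9, 1.4) after.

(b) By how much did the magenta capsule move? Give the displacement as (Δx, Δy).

(1.1, 0.4)

The magenta capsule was at about (2.6, 6.4) and moved to about (3.7, 6.8).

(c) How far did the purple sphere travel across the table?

1.8

The purple sphere was near (11.6, 5.4) before and (10.4, 4.1) after, so it travelled √(1.2² + 1.3²) ≈ 1.8 units.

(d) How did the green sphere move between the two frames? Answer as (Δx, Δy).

(-0.8, -2.8)

From the two frames, the green sphere sits at roughly (6.6, 5.6) before and (5.8, 2.8) after.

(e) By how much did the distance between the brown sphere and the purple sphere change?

+1.3

The distance was about 2.1 in the first image and 3.4 in the second, so they moved 1.3 units further apart.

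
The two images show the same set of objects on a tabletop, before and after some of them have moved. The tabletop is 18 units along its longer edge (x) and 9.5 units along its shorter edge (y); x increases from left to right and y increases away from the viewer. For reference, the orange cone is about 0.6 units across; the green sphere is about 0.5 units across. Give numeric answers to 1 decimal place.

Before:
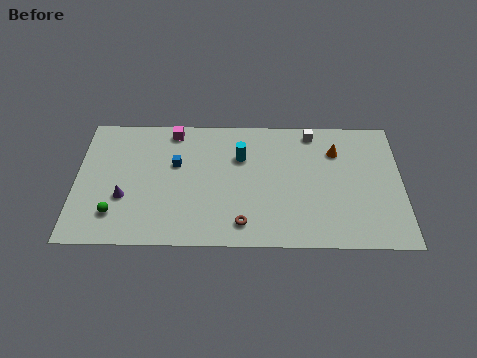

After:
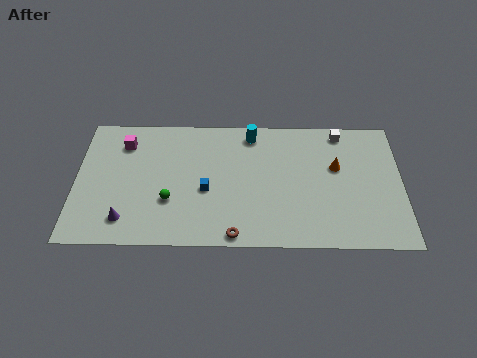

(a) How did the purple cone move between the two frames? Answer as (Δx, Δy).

(0.1, -1.6)

The purple cone was at about (2.7, 3.4) and moved to about (2.8, 1.8).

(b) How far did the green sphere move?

3.2

From (2.2, 2.2) to (5.2, 3.2), the green sphere covered √(3.0² + 1.0²) ≈ 3.2 units.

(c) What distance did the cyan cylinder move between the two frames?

1.8

The cyan cylinder moved from about (9.1, 6.5) to (9.7, 8.2), a distance of √(0.6² + 1.7²) ≈ 1.8.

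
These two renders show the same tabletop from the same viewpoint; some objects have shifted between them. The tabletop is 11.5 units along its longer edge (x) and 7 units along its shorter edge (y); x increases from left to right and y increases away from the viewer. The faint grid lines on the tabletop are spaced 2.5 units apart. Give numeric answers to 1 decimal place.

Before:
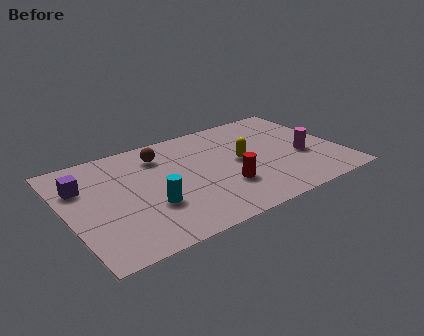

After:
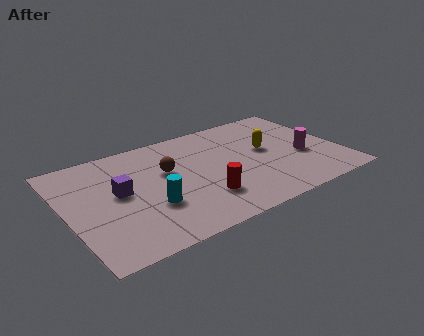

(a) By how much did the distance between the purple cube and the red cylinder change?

-2.5

Before: roughly 6.2 units apart; after: 3.7. That's 2.5 units closer together.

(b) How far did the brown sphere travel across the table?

1.2

The brown sphere moved from about (4.2, 5.5) to (4.3, 4.3), a distance of √(0.1² + 1.2²) ≈ 1.2.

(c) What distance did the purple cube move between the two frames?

1.8

From (0.8, 4.9) to (2.2, 3.8), the purple cube covered √(1.4² + 1.1²) ≈ 1.8 units.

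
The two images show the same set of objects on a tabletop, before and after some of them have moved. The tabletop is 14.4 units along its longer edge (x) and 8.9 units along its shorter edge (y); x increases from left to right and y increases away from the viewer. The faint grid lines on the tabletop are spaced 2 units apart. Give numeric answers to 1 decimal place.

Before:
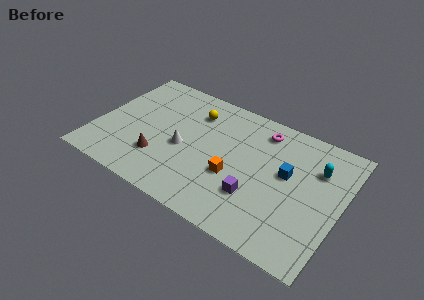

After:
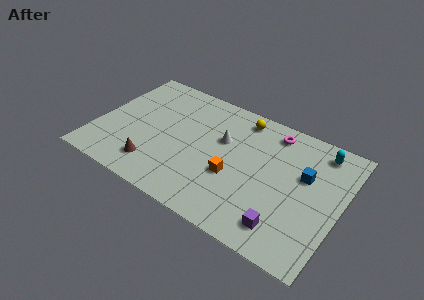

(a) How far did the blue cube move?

1.1

From (11.2, 5.1) to (12.2, 5.5), the blue cube covered √(1.0² + 0.4²) ≈ 1.1 units.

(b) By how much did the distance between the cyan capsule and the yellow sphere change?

-2.7

The distance was about 7.4 in the first image and 4.7 in the second, so they moved 2.7 units closer together.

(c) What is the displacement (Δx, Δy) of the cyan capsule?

(0.0, 1.3)

The cyan capsule was at about (12.8, 6.3) and moved to about (12.8, 7.6).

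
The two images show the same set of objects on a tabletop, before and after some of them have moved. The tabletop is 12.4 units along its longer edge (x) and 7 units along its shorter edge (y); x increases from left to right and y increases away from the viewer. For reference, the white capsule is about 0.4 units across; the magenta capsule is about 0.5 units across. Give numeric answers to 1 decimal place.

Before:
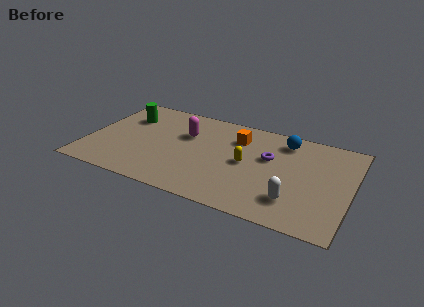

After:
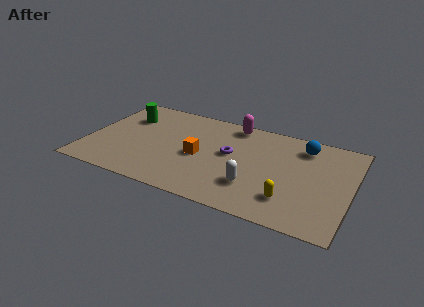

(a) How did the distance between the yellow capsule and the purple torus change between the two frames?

+2.4

Before: roughly 1.3 units apart; after: 3.7. That's 2.4 units further apart.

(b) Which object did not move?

the green cylinder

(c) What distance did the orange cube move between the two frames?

2.6

The orange cube was near (6.9, 5.2) before and (5.3, 3.2) after, so it travelled √(1.6² + 2.0²) ≈ 2.6 units.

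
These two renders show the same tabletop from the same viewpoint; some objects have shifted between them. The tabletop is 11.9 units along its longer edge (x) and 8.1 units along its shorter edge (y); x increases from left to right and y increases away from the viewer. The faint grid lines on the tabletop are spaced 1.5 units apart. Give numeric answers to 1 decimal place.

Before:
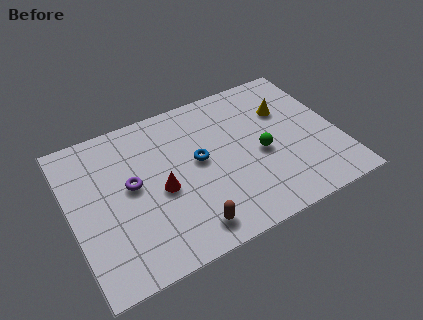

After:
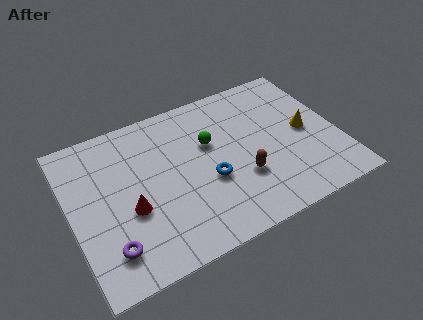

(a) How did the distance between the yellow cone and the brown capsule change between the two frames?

-3.2

The distance was about 6.6 in the first image and 3.4 in the second, so they moved 3.2 units closer together.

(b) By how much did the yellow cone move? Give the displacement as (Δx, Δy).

(0.7, -1.5)

The yellow cone was at about (9.8, 5.5) and moved to about (10.5, 4.0).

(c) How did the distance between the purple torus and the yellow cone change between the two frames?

+2.2

The distance was about 7.2 in the first image and 9.4 in the second, so they moved 2.2 units further apart.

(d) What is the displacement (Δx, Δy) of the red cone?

(-1.4, -0.4)

The red cone started near (3.9, 3.6) and ended near (2.5, 3.2).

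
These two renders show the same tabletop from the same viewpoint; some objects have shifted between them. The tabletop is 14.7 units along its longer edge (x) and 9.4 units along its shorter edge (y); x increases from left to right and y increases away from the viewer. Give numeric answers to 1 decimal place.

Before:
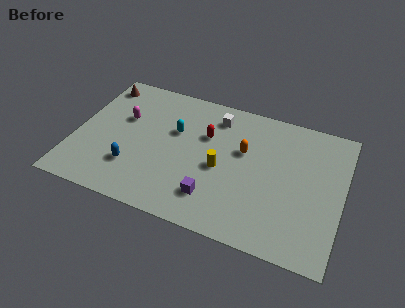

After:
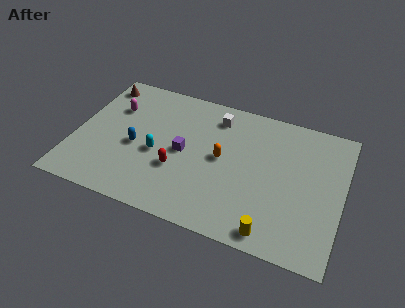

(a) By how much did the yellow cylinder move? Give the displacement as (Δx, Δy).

(3.1, -3.2)

From the two frames, the yellow cylinder sits at roughly (8.1, 4.2) before and (11.2, 1.0) after.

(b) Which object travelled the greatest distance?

the yellow cylinder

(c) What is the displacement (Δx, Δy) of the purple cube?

(-1.9, 2.5)

From the two frames, the purple cube sits at roughly (7.9, 2.1) before and (6.0, 4.6) after.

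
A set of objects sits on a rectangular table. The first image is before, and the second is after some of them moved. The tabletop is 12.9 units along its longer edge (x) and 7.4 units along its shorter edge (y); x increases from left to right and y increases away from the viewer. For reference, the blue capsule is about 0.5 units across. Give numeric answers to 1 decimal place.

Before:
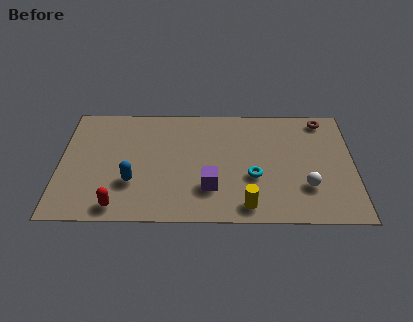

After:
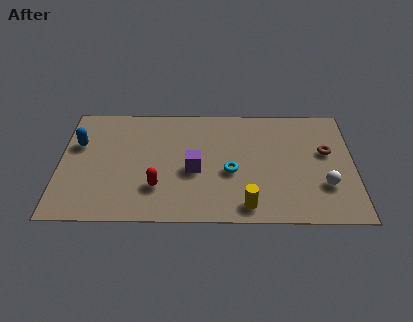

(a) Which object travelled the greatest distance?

the blue capsule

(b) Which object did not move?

the yellow cylinder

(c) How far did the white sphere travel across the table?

0.8

The white sphere moved from about (10.8, 2.2) to (11.6, 2.3), a distance of √(0.8² + 0.1²) ≈ 0.8.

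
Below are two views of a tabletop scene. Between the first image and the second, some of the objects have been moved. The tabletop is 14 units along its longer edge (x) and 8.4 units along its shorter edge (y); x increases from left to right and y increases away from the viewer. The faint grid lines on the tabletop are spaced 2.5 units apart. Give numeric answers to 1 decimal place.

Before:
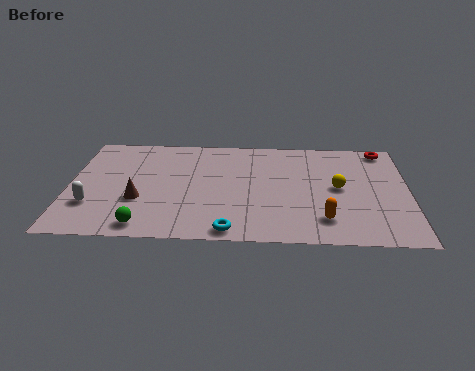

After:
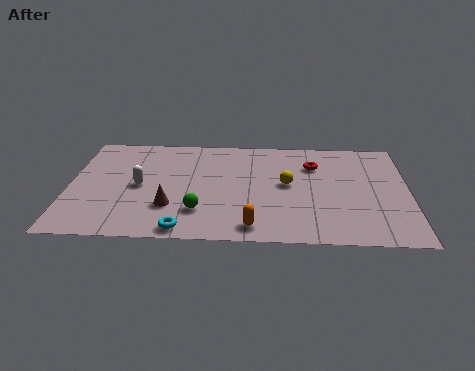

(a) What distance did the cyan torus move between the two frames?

1.9

The cyan torus was near (6.7, 0.8) before and (4.8, 0.8) after, so it travelled √(1.9² + 0.0²) ≈ 1.9 units.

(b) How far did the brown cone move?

1.4

The brown cone was near (2.9, 3.0) before and (4.2, 2.5) after, so it travelled √(1.3² + 0.5²) ≈ 1.4 units.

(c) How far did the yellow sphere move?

2.1

The yellow sphere was near (11.1, 4.3) before and (9.0, 4.5) after, so it travelled √(2.1² + 0.2²) ≈ 2.1 units.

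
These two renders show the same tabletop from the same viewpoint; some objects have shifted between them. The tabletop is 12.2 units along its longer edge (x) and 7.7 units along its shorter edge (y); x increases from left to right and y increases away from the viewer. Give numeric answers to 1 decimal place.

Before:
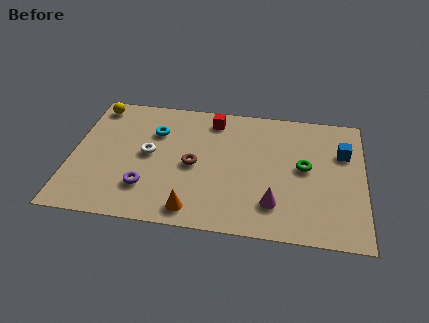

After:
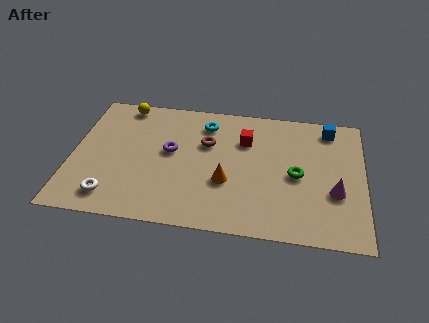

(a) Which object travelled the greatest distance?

the white torus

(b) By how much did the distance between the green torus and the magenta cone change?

-0.8

Before: roughly 2.6 units apart; after: 1.8. That's 0.8 units closer together.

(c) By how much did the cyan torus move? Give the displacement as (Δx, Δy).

(2.1, 0.8)

From the two frames, the cyan torus sits at roughly (3.4, 5.4) before and (5.5, 6.2) after.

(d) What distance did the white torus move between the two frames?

3.0

The white torus moved from about (3.2, 4.0) to (1.8, 1.3), a distance of √(1.4² + 2.7²) ≈ 3.0.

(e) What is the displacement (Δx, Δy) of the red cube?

(1.4, -1.1)

From the two frames, the red cube sits at roughly (5.8, 6.5) before and (7.2, 5.4) after.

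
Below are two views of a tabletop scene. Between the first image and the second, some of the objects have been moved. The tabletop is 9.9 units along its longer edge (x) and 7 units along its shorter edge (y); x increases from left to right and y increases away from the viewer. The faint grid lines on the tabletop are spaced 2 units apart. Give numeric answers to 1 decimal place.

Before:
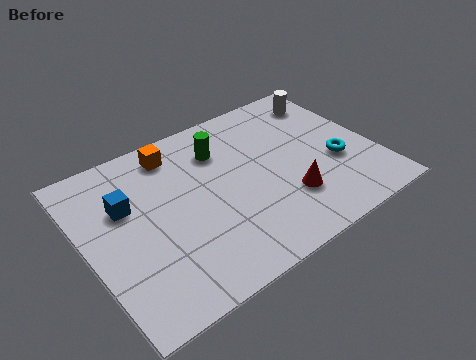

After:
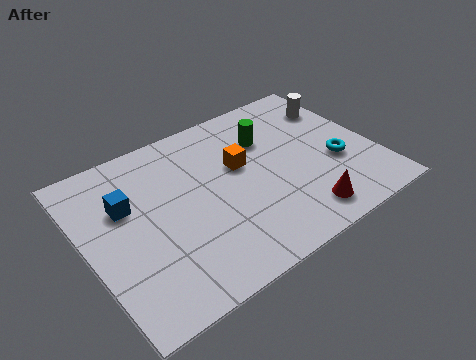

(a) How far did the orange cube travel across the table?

2.6

The orange cube moved from about (3.4, 5.9) to (5.4, 4.2), a distance of √(2.0² + 1.7²) ≈ 2.6.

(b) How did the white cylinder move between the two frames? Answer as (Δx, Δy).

(0.2, -0.5)

From the two frames, the white cylinder sits at roughly (8.9, 5.7) before and (9.1, 5.2) after.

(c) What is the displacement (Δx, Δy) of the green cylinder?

(1.6, -0.3)

The green cylinder started near (4.9, 5.2) and ended near (6.5, 4.9).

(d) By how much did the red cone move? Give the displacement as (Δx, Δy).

(0.3, -0.9)

The red cone started near (6.6, 2.0) and ended near (6.9, 1.1).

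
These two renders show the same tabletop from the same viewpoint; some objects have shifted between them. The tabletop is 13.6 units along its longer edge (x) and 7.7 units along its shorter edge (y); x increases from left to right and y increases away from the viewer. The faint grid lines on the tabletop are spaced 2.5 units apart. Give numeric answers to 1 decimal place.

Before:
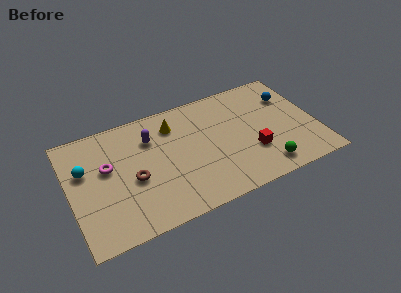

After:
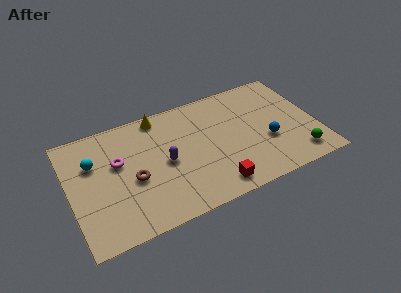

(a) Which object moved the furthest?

the blue sphere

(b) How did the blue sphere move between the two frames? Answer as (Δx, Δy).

(-1.6, -2.6)

From the two frames, the blue sphere sits at roughly (12.4, 5.5) before and (10.8, 2.9) after.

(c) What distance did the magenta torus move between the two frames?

0.6

The magenta torus was near (2.1, 4.6) before and (2.7, 4.7) after, so it travelled √(0.6² + 0.1²) ≈ 0.6 units.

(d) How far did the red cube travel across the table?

2.7

The red cube was near (9.9, 2.5) before and (7.6, 1.1) after, so it travelled √(2.3² + 1.4²) ≈ 2.7 units.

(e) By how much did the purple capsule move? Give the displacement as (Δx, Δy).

(0.6, -1.9)

The purple capsule started near (4.6, 5.6) and ended near (5.2, 3.7).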